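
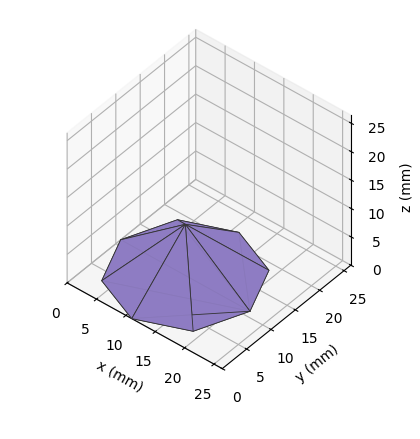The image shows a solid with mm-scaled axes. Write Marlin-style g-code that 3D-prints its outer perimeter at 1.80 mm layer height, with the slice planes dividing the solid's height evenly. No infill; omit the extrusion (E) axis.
Reading the render: the shape is a regular 8-sided pyramid, base circumscribed radius ≈ 11 mm, apex at z ≈ 9 mm (dimensions read to the nearest mm from the axis ticks). For the g-code, the solid's height is divided into equal slices at the stated Δz and each level perimeter traced with G1 moves after a G0 lift.

; perimeter-only toolpath
G21 ; units = mm
G90 ; absolute positioning
G28 ; home
; layer 1
G0 Z1.80
G0 X19.80 Y11.00
G1 X17.22 Y17.22
G1 X11.00 Y19.80
G1 X4.78 Y17.22
G1 X2.20 Y11.00
G1 X4.78 Y4.78
G1 X11.00 Y2.20
G1 X17.22 Y4.78
G1 X19.80 Y11.00
; layer 2
G0 Z3.60
G0 X17.60 Y11.00
G1 X15.67 Y15.67
G1 X11.00 Y17.60
G1 X6.33 Y15.67
G1 X4.40 Y11.00
G1 X6.33 Y6.33
G1 X11.00 Y4.40
G1 X15.67 Y6.33
G1 X17.60 Y11.00
; layer 3
G0 Z5.40
G0 X15.40 Y11.00
G1 X14.11 Y14.11
G1 X11.00 Y15.40
G1 X7.89 Y14.11
G1 X6.60 Y11.00
G1 X7.89 Y7.89
G1 X11.00 Y6.60
G1 X14.11 Y7.89
G1 X15.40 Y11.00
; layer 4
G0 Z7.20
G0 X13.20 Y11.00
G1 X12.56 Y12.56
G1 X11.00 Y13.20
G1 X9.44 Y12.56
G1 X8.80 Y11.00
G1 X9.44 Y9.44
G1 X11.00 Y8.80
G1 X12.56 Y9.44
G1 X13.20 Y11.00
M2 ; end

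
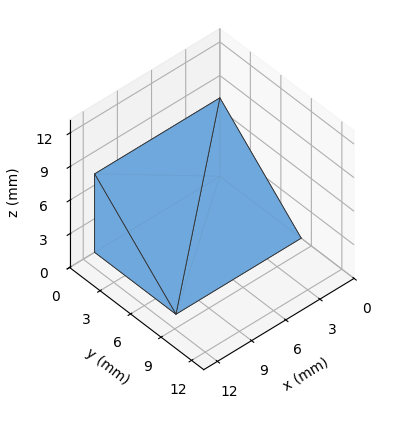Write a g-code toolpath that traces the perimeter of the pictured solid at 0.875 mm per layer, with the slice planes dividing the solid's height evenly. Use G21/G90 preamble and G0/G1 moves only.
Reading the render: the shape is a wedge (ramp): 11 × 8 mm base, rising to 7 mm along the y=0 edge and sloping linearly to z=0 at y=8 (dimensions read to the nearest mm from the axis ticks). For the g-code, the solid's height is divided into equal slices at the stated Δz and each level perimeter traced with G1 moves after a G0 lift.

; perimeter-only toolpath
G21 ; units = mm
G90 ; absolute positioning
G28 ; home
; layer 1
G0 Z0.875
G0 X0.000 Y0.000
G1 X11.000 Y0.000
G1 X11.000 Y7.000
G1 X0.000 Y7.000
G1 X0.000 Y0.000
; layer 2
G0 Z1.750
G0 X0.000 Y0.000
G1 X11.000 Y0.000
G1 X11.000 Y6.000
G1 X0.000 Y6.000
G1 X0.000 Y0.000
; layer 3
G0 Z2.625
G0 X0.000 Y0.000
G1 X11.000 Y0.000
G1 X11.000 Y5.000
G1 X0.000 Y5.000
G1 X0.000 Y0.000
; layer 4
G0 Z3.500
G0 X0.000 Y0.000
G1 X11.000 Y0.000
G1 X11.000 Y4.000
G1 X0.000 Y4.000
G1 X0.000 Y0.000
; layer 5
G0 Z4.375
G0 X0.000 Y0.000
G1 X11.000 Y0.000
G1 X11.000 Y3.000
G1 X0.000 Y3.000
G1 X0.000 Y0.000
; layer 6
G0 Z5.250
G0 X0.000 Y0.000
G1 X11.000 Y0.000
G1 X11.000 Y2.000
G1 X0.000 Y2.000
G1 X0.000 Y0.000
; layer 7
G0 Z6.125
G0 X0.000 Y0.000
G1 X11.000 Y0.000
G1 X11.000 Y1.000
G1 X0.000 Y1.000
G1 X0.000 Y0.000
M2 ; end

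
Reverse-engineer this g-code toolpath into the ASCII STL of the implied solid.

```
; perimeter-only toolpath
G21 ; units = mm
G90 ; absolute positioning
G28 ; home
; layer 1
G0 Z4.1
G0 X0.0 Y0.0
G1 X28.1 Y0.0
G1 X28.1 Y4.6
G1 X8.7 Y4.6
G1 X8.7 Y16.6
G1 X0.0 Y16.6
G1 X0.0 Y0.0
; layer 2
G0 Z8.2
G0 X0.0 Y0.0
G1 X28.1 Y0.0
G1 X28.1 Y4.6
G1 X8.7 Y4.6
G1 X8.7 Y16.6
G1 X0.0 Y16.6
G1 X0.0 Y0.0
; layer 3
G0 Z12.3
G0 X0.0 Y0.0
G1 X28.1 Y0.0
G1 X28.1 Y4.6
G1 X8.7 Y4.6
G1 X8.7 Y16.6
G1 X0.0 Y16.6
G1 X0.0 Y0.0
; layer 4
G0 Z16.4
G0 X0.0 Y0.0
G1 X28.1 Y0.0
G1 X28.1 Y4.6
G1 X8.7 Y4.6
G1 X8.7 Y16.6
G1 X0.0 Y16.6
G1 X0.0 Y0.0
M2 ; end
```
solid part
  facet normal 0.0000 0.0000 -1.0000
    outer loop
      vertex 28.1 4.6 0.0
      vertex 28.1 0.0 0.0
      vertex 0.0 0.0 0.0
    endloop
  endfacet
  facet normal 0.0000 0.0000 -1.0000
    outer loop
      vertex 8.7 4.6 0.0
      vertex 28.1 4.6 0.0
      vertex 0.0 0.0 0.0
    endloop
  endfacet
  facet normal 0.0000 0.0000 -1.0000
    outer loop
      vertex 8.7 16.6 0.0
      vertex 8.7 4.6 0.0
      vertex 0.0 0.0 0.0
    endloop
  endfacet
  facet normal 0.0000 0.0000 -1.0000
    outer loop
      vertex 0.0 16.6 0.0
      vertex 8.7 16.6 0.0
      vertex 0.0 0.0 0.0
    endloop
  endfacet
  facet normal 0.0000 0.0000 1.0000
    outer loop
      vertex 0.0 0.0 16.4
      vertex 28.1 0.0 16.4
      vertex 28.1 4.6 16.4
    endloop
  endfacet
  facet normal 0.0000 0.0000 1.0000
    outer loop
      vertex 0.0 0.0 16.4
      vertex 28.1 4.6 16.4
      vertex 8.7 4.6 16.4
    endloop
  endfacet
  facet normal 0.0000 0.0000 1.0000
    outer loop
      vertex 0.0 0.0 16.4
      vertex 8.7 4.6 16.4
      vertex 8.7 16.6 16.4
    endloop
  endfacet
  facet normal 0.0000 0.0000 1.0000
    outer loop
      vertex 0.0 0.0 16.4
      vertex 8.7 16.6 16.4
      vertex 0.0 16.6 16.4
    endloop
  endfacet
  facet normal 0.0000 -1.0000 0.0000
    outer loop
      vertex 0.0 0.0 0.0
      vertex 28.1 0.0 0.0
      vertex 28.1 0.0 16.4
    endloop
  endfacet
  facet normal 0.0000 -1.0000 0.0000
    outer loop
      vertex 0.0 0.0 0.0
      vertex 28.1 0.0 16.4
      vertex 0.0 0.0 16.4
    endloop
  endfacet
  facet normal 1.0000 0.0000 0.0000
    outer loop
      vertex 28.1 0.0 0.0
      vertex 28.1 4.6 0.0
      vertex 28.1 4.6 16.4
    endloop
  endfacet
  facet normal 1.0000 0.0000 0.0000
    outer loop
      vertex 28.1 0.0 0.0
      vertex 28.1 4.6 16.4
      vertex 28.1 0.0 16.4
    endloop
  endfacet
  facet normal 0.0000 1.0000 0.0000
    outer loop
      vertex 28.1 4.6 0.0
      vertex 8.7 4.6 0.0
      vertex 8.7 4.6 16.4
    endloop
  endfacet
  facet normal 0.0000 1.0000 0.0000
    outer loop
      vertex 28.1 4.6 0.0
      vertex 8.7 4.6 16.4
      vertex 28.1 4.6 16.4
    endloop
  endfacet
  facet normal 1.0000 0.0000 0.0000
    outer loop
      vertex 8.7 4.6 0.0
      vertex 8.7 16.6 0.0
      vertex 8.7 16.6 16.4
    endloop
  endfacet
  facet normal 1.0000 0.0000 0.0000
    outer loop
      vertex 8.7 4.6 0.0
      vertex 8.7 16.6 16.4
      vertex 8.7 4.6 16.4
    endloop
  endfacet
  facet normal 0.0000 1.0000 0.0000
    outer loop
      vertex 8.7 16.6 0.0
      vertex 0.0 16.6 0.0
      vertex 0.0 16.6 16.4
    endloop
  endfacet
  facet normal 0.0000 1.0000 0.0000
    outer loop
      vertex 8.7 16.6 0.0
      vertex 0.0 16.6 16.4
      vertex 8.7 16.6 16.4
    endloop
  endfacet
  facet normal -1.0000 0.0000 0.0000
    outer loop
      vertex 0.0 16.6 0.0
      vertex 0.0 0.0 0.0
      vertex 0.0 0.0 16.4
    endloop
  endfacet
  facet normal -1.0000 0.0000 0.0000
    outer loop
      vertex 0.0 16.6 0.0
      vertex 0.0 0.0 16.4
      vertex 0.0 16.6 16.4
    endloop
  endfacet
endsolid part

The G0 Z moves step by Δz≈4.1 mm. Every layer's G1 loop is the same polygon, so the solid is a straight extrusion of it from z=0 to z≈16.4. Closing with flat bottom and top caps and triangulating gives 20 facets — an L-shaped prism: outer 28.1 × 16.6 mm, arm thicknesses ≈ 4.6 mm (horizontal) and 8.7 mm (vertical), extruded 16.4 mm in z.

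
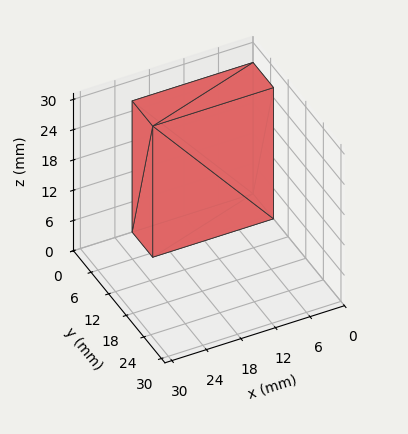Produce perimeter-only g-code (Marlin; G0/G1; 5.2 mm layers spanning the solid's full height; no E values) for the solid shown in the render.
Reading the render: the shape is a rectangular box, roughly 21 × 7 mm footprint and 26 mm tall (dimensions read to the nearest mm from the axis ticks). For the g-code, the solid's height is divided into equal slices at the stated Δz and each level perimeter traced with G1 moves after a G0 lift.

; perimeter-only toolpath
G21 ; units = mm
G90 ; absolute positioning
G28 ; home
; layer 1
G0 Z5.2
G0 X0.0 Y0.0
G1 X21.0 Y0.0
G1 X21.0 Y7.0
G1 X0.0 Y7.0
G1 X0.0 Y0.0
; layer 2
G0 Z10.4
G0 X0.0 Y0.0
G1 X21.0 Y0.0
G1 X21.0 Y7.0
G1 X0.0 Y7.0
G1 X0.0 Y0.0
; layer 3
G0 Z15.6
G0 X0.0 Y0.0
G1 X21.0 Y0.0
G1 X21.0 Y7.0
G1 X0.0 Y7.0
G1 X0.0 Y0.0
; layer 4
G0 Z20.8
G0 X0.0 Y0.0
G1 X21.0 Y0.0
G1 X21.0 Y7.0
G1 X0.0 Y7.0
G1 X0.0 Y0.0
; layer 5
G0 Z26.0
G0 X0.0 Y0.0
G1 X21.0 Y0.0
G1 X21.0 Y7.0
G1 X0.0 Y7.0
G1 X0.0 Y0.0
M2 ; end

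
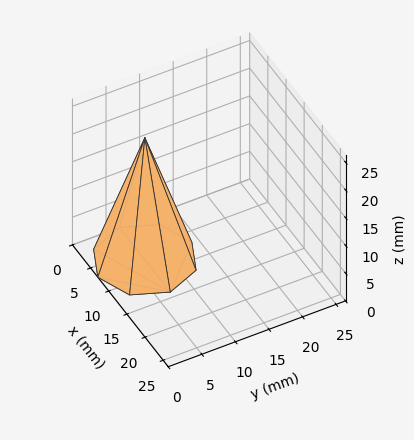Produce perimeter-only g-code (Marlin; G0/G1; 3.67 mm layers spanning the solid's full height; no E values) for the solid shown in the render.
Reading the render: the shape is a regular 8-sided pyramid, base circumscribed radius ≈ 7 mm, apex at z ≈ 22 mm (dimensions read to the nearest mm from the axis ticks). For the g-code, the solid's height is divided into equal slices at the stated Δz and each level perimeter traced with G1 moves after a G0 lift.

; perimeter-only toolpath
G21 ; units = mm
G90 ; absolute positioning
G28 ; home
; layer 1
G0 Z3.67
G0 X12.83 Y7.00
G1 X11.12 Y11.12
G1 X7.00 Y12.83
G1 X2.88 Y11.12
G1 X1.17 Y7.00
G1 X2.88 Y2.88
G1 X7.00 Y1.17
G1 X11.12 Y2.88
G1 X12.83 Y7.00
; layer 2
G0 Z7.33
G0 X11.67 Y7.00
G1 X10.30 Y10.30
G1 X7.00 Y11.67
G1 X3.70 Y10.30
G1 X2.33 Y7.00
G1 X3.70 Y3.70
G1 X7.00 Y2.33
G1 X10.30 Y3.70
G1 X11.67 Y7.00
; layer 3
G0 Z11.00
G0 X10.50 Y7.00
G1 X9.47 Y9.47
G1 X7.00 Y10.50
G1 X4.53 Y9.47
G1 X3.50 Y7.00
G1 X4.53 Y4.53
G1 X7.00 Y3.50
G1 X9.47 Y4.53
G1 X10.50 Y7.00
; layer 4
G0 Z14.67
G0 X9.33 Y7.00
G1 X8.65 Y8.65
G1 X7.00 Y9.33
G1 X5.35 Y8.65
G1 X4.67 Y7.00
G1 X5.35 Y5.35
G1 X7.00 Y4.67
G1 X8.65 Y5.35
G1 X9.33 Y7.00
; layer 5
G0 Z18.33
G0 X8.17 Y7.00
G1 X7.83 Y7.83
G1 X7.00 Y8.17
G1 X6.17 Y7.83
G1 X5.83 Y7.00
G1 X6.17 Y6.17
G1 X7.00 Y5.83
G1 X7.83 Y6.17
G1 X8.17 Y7.00
M2 ; end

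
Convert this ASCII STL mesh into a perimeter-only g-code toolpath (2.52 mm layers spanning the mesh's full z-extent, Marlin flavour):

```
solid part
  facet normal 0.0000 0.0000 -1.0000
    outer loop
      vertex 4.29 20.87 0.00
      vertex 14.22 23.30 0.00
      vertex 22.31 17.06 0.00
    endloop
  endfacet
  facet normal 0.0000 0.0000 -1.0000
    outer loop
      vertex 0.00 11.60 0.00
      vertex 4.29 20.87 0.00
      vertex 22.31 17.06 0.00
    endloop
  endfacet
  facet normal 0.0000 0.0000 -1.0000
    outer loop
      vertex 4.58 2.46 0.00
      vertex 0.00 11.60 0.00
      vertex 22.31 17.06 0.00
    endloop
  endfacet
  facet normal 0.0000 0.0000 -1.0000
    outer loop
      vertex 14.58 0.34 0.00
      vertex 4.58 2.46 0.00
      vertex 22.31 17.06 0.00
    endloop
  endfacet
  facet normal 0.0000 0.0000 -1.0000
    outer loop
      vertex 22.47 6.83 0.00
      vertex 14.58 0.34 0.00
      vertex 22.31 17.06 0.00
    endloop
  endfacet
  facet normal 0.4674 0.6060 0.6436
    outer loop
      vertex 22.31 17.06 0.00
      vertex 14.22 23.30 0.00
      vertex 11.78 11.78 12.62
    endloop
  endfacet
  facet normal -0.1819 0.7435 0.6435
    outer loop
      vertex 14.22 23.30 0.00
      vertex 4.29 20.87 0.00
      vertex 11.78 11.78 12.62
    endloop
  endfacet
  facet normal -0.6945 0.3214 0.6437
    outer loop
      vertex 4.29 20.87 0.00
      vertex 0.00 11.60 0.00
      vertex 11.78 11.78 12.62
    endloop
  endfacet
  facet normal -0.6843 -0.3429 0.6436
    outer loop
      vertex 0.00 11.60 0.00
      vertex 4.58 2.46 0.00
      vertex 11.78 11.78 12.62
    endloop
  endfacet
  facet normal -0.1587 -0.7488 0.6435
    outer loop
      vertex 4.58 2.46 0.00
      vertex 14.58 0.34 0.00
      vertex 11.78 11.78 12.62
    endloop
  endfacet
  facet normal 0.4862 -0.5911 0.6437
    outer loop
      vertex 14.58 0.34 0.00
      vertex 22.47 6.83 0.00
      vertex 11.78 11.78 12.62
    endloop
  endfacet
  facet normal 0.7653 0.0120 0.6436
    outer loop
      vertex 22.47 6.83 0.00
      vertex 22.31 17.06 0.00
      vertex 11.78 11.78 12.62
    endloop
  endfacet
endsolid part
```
; perimeter-only toolpath
G21 ; units = mm
G90 ; absolute positioning
G28 ; home
; layer 1
G0 Z2.52
G0 X20.20 Y16.00
G1 X13.73 Y21.00
G1 X5.79 Y19.05
G1 X2.36 Y11.64
G1 X6.02 Y4.32
G1 X14.02 Y2.63
G1 X20.33 Y7.82
G1 X20.20 Y16.00
; layer 2
G0 Z5.05
G0 X18.10 Y14.95
G1 X13.24 Y18.69
G1 X7.29 Y17.23
G1 X4.71 Y11.67
G1 X7.46 Y6.19
G1 X13.46 Y4.92
G1 X18.19 Y8.81
G1 X18.10 Y14.95
; layer 3
G0 Z7.57
G0 X15.99 Y13.89
G1 X12.76 Y16.39
G1 X8.78 Y15.42
G1 X7.07 Y11.71
G1 X8.90 Y8.05
G1 X12.90 Y7.20
G1 X16.06 Y9.80
G1 X15.99 Y13.89
; layer 4
G0 Z10.10
G0 X13.89 Y12.84
G1 X12.27 Y14.08
G1 X10.28 Y13.60
G1 X9.42 Y11.74
G1 X10.34 Y9.92
G1 X12.34 Y9.49
G1 X13.92 Y10.79
G1 X13.89 Y12.84
M2 ; end

The solid is a regular 7-sided pyramid, base circumscribed radius ≈ 11.8 mm, apex at z ≈ 12.6 mm. Slicing at Δz = 2.52 mm — 5 equal slices spanning the solid's height, so layer i sits at z = i·h/5 — gives 4 non-empty perimeters. Each is a 7-segment closed polygon; G0 lifts to the layer z and rapids to the start vertex, then G1 traces the edges. The cross-section shrinks linearly with z (the slice at the apex is degenerate and omitted).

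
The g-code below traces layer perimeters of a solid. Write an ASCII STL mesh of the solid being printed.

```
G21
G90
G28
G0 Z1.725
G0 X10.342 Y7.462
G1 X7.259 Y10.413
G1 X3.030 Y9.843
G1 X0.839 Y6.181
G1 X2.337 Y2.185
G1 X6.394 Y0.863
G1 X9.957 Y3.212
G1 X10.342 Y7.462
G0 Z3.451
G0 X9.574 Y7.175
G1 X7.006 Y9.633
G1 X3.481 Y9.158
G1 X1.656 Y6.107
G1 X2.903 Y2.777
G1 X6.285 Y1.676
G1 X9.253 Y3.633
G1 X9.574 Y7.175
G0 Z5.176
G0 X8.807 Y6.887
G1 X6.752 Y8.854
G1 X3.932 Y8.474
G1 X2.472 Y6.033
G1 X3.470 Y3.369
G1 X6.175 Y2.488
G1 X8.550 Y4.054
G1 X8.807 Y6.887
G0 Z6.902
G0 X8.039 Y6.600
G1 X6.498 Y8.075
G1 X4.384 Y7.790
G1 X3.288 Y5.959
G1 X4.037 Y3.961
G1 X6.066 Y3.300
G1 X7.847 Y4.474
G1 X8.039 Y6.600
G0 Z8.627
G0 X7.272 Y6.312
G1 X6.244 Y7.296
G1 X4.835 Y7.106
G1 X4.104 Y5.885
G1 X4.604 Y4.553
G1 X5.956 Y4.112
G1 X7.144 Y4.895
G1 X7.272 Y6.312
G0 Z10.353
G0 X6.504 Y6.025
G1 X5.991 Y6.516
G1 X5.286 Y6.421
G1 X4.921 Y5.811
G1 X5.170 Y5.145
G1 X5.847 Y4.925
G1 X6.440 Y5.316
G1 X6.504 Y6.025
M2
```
solid part
  facet normal 0.0000 0.0000 -1.0000
    outer loop
      vertex 2.579 10.527 0.000
      vertex 7.513 11.192 0.000
      vertex 11.109 7.750 0.000
    endloop
  endfacet
  facet normal 0.0000 0.0000 -1.0000
    outer loop
      vertex 0.023 6.255 0.000
      vertex 2.579 10.527 0.000
      vertex 11.109 7.750 0.000
    endloop
  endfacet
  facet normal 0.0000 0.0000 -1.0000
    outer loop
      vertex 1.770 1.593 0.000
      vertex 0.023 6.255 0.000
      vertex 11.109 7.750 0.000
    endloop
  endfacet
  facet normal 0.0000 0.0000 -1.0000
    outer loop
      vertex 6.504 0.051 0.000
      vertex 1.770 1.593 0.000
      vertex 11.109 7.750 0.000
    endloop
  endfacet
  facet normal 0.0000 0.0000 -1.0000
    outer loop
      vertex 10.660 2.791 0.000
      vertex 6.504 0.051 0.000
      vertex 11.109 7.750 0.000
    endloop
  endfacet
  facet normal 0.6357 0.6641 0.3934
    outer loop
      vertex 11.109 7.750 0.000
      vertex 7.513 11.192 0.000
      vertex 5.737 5.737 12.078
    endloop
  endfacet
  facet normal -0.1228 0.9111 0.3934
    outer loop
      vertex 7.513 11.192 0.000
      vertex 2.579 10.527 0.000
      vertex 5.737 5.737 12.078
    endloop
  endfacet
  facet normal -0.7889 0.4720 0.3935
    outer loop
      vertex 2.579 10.527 0.000
      vertex 0.023 6.255 0.000
      vertex 5.737 5.737 12.078
    endloop
  endfacet
  facet normal -0.8609 -0.3226 0.3934
    outer loop
      vertex 0.023 6.255 0.000
      vertex 1.770 1.593 0.000
      vertex 5.737 5.737 12.078
    endloop
  endfacet
  facet normal -0.2847 -0.8741 0.3934
    outer loop
      vertex 1.770 1.593 0.000
      vertex 6.504 0.051 0.000
      vertex 5.737 5.737 12.078
    endloop
  endfacet
  facet normal 0.5060 -0.7675 0.3935
    outer loop
      vertex 6.504 0.051 0.000
      vertex 10.660 2.791 0.000
      vertex 5.737 5.737 12.078
    endloop
  endfacet
  facet normal 0.9156 -0.0829 0.3934
    outer loop
      vertex 10.660 2.791 0.000
      vertex 11.109 7.750 0.000
      vertex 5.737 5.737 12.078
    endloop
  endfacet
endsolid part

The G0 Z moves step by Δz≈1.725 mm. The G1 loops shrink linearly with z, so the solid tapers from its base footprint up to z≈12.1. Closing with a flat bottom cap and the tapered top and triangulating gives 12 facets — a regular 7-sided pyramid, base circumscribed radius ≈ 5.74 mm, apex at z ≈ 12.1 mm.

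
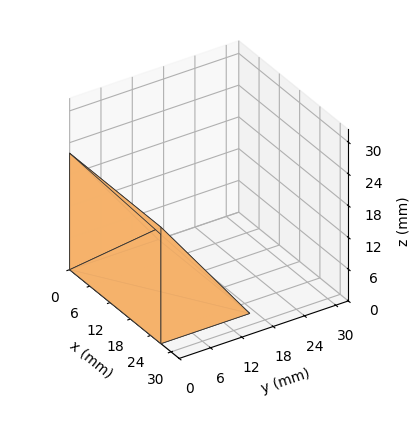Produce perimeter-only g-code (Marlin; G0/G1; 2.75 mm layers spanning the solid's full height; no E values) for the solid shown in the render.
Reading the render: the shape is a wedge (ramp): 27 × 17 mm base, rising to 22 mm along the y=0 edge and sloping linearly to z=0 at y=17 (dimensions read to the nearest mm from the axis ticks). For the g-code, the solid's height is divided into equal slices at the stated Δz and each level perimeter traced with G1 moves after a G0 lift.

; perimeter-only toolpath
G21 ; units = mm
G90 ; absolute positioning
G28 ; home
; layer 1
G0 Z2.75
G0 X0.00 Y0.00
G1 X27.00 Y0.00
G1 X27.00 Y14.88
G1 X0.00 Y14.88
G1 X0.00 Y0.00
; layer 2
G0 Z5.50
G0 X0.00 Y0.00
G1 X27.00 Y0.00
G1 X27.00 Y12.75
G1 X0.00 Y12.75
G1 X0.00 Y0.00
; layer 3
G0 Z8.25
G0 X0.00 Y0.00
G1 X27.00 Y0.00
G1 X27.00 Y10.62
G1 X0.00 Y10.62
G1 X0.00 Y0.00
; layer 4
G0 Z11.00
G0 X0.00 Y0.00
G1 X27.00 Y0.00
G1 X27.00 Y8.50
G1 X0.00 Y8.50
G1 X0.00 Y0.00
; layer 5
G0 Z13.75
G0 X0.00 Y0.00
G1 X27.00 Y0.00
G1 X27.00 Y6.38
G1 X0.00 Y6.38
G1 X0.00 Y0.00
; layer 6
G0 Z16.50
G0 X0.00 Y0.00
G1 X27.00 Y0.00
G1 X27.00 Y4.25
G1 X0.00 Y4.25
G1 X0.00 Y0.00
; layer 7
G0 Z19.25
G0 X0.00 Y0.00
G1 X27.00 Y0.00
G1 X27.00 Y2.12
G1 X0.00 Y2.12
G1 X0.00 Y0.00
M2 ; end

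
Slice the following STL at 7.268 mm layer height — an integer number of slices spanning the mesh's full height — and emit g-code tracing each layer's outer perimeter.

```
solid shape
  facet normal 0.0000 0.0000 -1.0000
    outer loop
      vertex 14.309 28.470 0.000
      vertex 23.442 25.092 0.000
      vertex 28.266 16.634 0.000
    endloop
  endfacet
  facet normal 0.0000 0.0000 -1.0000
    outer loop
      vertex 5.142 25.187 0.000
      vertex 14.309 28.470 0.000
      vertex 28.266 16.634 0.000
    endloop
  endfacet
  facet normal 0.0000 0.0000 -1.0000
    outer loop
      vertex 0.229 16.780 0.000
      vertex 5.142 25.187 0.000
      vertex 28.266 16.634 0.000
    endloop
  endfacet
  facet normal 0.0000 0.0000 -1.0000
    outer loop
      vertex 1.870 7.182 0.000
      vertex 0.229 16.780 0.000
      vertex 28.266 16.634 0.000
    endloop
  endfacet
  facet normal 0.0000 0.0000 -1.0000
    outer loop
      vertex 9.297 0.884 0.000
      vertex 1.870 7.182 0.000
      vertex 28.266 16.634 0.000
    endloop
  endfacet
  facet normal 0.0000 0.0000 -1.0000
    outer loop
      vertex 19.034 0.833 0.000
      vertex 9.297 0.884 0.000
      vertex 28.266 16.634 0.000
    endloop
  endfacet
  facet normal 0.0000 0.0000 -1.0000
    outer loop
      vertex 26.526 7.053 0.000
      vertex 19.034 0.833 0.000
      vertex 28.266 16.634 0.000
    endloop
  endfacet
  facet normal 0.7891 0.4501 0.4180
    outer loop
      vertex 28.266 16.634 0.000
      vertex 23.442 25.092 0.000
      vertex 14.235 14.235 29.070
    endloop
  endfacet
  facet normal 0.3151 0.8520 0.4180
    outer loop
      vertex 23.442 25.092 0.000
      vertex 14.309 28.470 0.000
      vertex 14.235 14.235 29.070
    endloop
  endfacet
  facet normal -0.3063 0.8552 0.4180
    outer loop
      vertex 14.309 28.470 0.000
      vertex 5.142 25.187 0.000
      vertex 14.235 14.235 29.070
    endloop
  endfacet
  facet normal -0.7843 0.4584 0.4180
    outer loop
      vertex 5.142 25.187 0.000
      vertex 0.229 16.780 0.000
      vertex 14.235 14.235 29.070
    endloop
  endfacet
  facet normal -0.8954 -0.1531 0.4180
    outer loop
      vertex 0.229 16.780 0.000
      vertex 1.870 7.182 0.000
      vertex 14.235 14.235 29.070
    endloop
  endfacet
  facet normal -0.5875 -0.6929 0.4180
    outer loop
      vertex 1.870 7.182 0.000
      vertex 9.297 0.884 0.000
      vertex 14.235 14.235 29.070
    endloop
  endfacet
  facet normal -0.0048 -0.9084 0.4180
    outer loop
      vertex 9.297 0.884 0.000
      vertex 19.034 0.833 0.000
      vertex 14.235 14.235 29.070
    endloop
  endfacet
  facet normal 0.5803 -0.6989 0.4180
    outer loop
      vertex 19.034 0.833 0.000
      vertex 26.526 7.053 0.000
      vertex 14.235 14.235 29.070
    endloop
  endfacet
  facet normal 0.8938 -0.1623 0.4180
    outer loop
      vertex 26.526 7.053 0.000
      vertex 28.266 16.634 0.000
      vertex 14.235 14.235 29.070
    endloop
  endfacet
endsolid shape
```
; perimeter-only toolpath
G21 ; units = mm
G90 ; absolute positioning
G28 ; home
; layer 1
G0 Z7.268
G0 X24.758 Y16.034
G1 X21.140 Y22.378
G1 X14.290 Y24.911
G1 X7.415 Y22.449
G1 X3.730 Y16.144
G1 X4.961 Y8.945
G1 X10.532 Y4.222
G1 X17.834 Y4.183
G1 X23.453 Y8.848
G1 X24.758 Y16.034
; layer 2
G0 Z14.535
G0 X21.250 Y15.434
G1 X18.838 Y19.663
G1 X14.272 Y21.352
G1 X9.688 Y19.711
G1 X7.232 Y15.508
G1 X8.053 Y10.709
G1 X11.766 Y7.559
G1 X16.634 Y7.534
G1 X20.380 Y10.644
G1 X21.250 Y15.434
; layer 3
G0 Z21.803
G0 X17.743 Y14.835
G1 X16.537 Y16.949
G1 X14.253 Y17.794
G1 X11.962 Y16.973
G1 X10.734 Y14.871
G1 X11.144 Y12.472
G1 X13.001 Y10.897
G1 X15.435 Y10.885
G1 X17.308 Y12.440
G1 X17.743 Y14.835
M2 ; end

The solid is a regular 9-sided pyramid, base circumscribed radius ≈ 14.2 mm, apex at z ≈ 29.1 mm. Slicing at Δz = 7.268 mm — 4 equal slices spanning the solid's height, so layer i sits at z = i·h/4 — gives 3 non-empty perimeters. Each is a 9-segment closed polygon; G0 lifts to the layer z and rapids to the start vertex, then G1 traces the edges. The cross-section shrinks linearly with z (the slice at the apex is degenerate and omitted).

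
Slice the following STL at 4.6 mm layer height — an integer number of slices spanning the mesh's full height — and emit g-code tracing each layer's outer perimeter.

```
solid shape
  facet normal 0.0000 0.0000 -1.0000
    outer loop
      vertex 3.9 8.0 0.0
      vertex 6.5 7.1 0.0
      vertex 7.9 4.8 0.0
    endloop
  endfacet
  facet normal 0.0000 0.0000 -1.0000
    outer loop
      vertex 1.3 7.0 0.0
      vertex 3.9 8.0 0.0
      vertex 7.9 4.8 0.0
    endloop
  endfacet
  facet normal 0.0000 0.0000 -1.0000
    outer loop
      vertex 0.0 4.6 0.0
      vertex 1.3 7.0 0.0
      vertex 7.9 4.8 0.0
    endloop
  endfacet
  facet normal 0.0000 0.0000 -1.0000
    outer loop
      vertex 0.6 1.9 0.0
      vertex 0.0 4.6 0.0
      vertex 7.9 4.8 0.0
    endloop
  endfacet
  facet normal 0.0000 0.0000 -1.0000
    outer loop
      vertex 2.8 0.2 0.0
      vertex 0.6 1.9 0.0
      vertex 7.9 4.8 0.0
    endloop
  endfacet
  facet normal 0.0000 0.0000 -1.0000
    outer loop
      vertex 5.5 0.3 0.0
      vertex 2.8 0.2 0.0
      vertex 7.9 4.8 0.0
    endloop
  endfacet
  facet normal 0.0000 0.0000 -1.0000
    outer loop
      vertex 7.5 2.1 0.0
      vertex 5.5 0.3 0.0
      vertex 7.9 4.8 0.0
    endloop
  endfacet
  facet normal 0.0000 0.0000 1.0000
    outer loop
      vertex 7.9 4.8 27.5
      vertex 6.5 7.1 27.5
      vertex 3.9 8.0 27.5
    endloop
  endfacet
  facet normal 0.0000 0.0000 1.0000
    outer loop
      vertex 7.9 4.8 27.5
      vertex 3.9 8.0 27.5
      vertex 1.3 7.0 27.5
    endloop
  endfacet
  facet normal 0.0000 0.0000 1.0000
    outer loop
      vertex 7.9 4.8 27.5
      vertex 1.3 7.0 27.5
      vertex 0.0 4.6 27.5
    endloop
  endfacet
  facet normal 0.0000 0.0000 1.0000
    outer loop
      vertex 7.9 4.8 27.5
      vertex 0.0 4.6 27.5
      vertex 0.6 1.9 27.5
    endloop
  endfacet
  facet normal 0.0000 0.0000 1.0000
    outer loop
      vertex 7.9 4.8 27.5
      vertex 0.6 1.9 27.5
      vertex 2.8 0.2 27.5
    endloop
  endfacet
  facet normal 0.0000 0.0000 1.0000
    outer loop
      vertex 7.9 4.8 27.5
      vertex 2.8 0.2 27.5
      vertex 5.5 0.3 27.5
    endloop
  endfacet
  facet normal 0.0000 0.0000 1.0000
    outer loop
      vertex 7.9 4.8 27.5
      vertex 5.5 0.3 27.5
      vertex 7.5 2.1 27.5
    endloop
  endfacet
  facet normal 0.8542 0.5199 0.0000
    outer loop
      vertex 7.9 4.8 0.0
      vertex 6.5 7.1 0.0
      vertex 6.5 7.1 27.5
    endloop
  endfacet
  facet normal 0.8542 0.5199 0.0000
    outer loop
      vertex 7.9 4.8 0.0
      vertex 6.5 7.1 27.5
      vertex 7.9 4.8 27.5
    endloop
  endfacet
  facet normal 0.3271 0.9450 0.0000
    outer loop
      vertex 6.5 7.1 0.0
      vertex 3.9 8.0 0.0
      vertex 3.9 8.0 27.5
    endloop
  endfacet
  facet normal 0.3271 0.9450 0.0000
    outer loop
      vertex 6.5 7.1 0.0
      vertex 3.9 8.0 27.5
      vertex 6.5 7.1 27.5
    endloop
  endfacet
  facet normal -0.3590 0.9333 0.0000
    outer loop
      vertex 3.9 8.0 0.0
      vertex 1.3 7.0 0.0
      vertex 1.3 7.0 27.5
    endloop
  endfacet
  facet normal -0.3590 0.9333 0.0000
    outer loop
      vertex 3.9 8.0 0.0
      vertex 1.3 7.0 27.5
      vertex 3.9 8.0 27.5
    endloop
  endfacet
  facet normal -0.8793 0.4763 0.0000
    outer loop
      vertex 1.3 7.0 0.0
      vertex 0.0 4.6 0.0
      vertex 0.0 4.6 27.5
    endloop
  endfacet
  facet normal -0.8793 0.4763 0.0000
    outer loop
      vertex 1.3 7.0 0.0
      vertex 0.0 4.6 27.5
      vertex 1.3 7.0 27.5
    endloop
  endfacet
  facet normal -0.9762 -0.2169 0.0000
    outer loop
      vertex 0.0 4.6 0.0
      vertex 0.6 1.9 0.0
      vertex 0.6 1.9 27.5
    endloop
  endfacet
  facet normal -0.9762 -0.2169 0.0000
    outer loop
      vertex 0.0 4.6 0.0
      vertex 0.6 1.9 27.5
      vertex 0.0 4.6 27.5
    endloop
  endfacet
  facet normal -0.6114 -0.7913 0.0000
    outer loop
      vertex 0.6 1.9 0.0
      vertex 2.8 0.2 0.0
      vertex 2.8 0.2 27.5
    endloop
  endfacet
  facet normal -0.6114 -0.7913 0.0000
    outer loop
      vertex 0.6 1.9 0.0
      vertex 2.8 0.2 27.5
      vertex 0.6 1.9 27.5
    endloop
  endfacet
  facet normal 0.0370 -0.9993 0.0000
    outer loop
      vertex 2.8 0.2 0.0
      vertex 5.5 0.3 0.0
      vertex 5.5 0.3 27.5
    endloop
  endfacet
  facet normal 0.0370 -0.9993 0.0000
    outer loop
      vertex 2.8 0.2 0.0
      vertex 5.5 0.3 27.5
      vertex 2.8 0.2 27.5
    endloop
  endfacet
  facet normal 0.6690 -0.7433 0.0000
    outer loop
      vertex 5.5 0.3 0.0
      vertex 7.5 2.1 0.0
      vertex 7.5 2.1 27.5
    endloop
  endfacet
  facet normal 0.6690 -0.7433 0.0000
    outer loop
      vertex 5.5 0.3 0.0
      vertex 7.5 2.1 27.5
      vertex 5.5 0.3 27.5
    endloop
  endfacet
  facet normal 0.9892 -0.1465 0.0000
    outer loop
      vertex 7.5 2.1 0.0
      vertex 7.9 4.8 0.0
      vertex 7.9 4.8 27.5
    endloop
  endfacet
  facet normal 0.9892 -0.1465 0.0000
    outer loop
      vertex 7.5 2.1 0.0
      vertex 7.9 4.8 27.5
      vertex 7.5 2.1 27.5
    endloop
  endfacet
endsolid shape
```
; perimeter-only toolpath
G21 ; units = mm
G90 ; absolute positioning
G28 ; home
; layer 1
G0 Z4.6
G0 X7.9 Y4.8
G1 X6.5 Y7.1
G1 X3.9 Y8.0
G1 X1.3 Y7.0
G1 X0.0 Y4.6
G1 X0.6 Y1.9
G1 X2.8 Y0.2
G1 X5.5 Y0.3
G1 X7.5 Y2.1
G1 X7.9 Y4.8
; layer 2
G0 Z9.2
G0 X7.9 Y4.8
G1 X6.5 Y7.1
G1 X3.9 Y8.0
G1 X1.3 Y7.0
G1 X0.0 Y4.6
G1 X0.6 Y1.9
G1 X2.8 Y0.2
G1 X5.5 Y0.3
G1 X7.5 Y2.1
G1 X7.9 Y4.8
; layer 3
G0 Z13.8
G0 X7.9 Y4.8
G1 X6.5 Y7.1
G1 X3.9 Y8.0
G1 X1.3 Y7.0
G1 X0.0 Y4.6
G1 X0.6 Y1.9
G1 X2.8 Y0.2
G1 X5.5 Y0.3
G1 X7.5 Y2.1
G1 X7.9 Y4.8
; layer 4
G0 Z18.3
G0 X7.9 Y4.8
G1 X6.5 Y7.1
G1 X3.9 Y8.0
G1 X1.3 Y7.0
G1 X0.0 Y4.6
G1 X0.6 Y1.9
G1 X2.8 Y0.2
G1 X5.5 Y0.3
G1 X7.5 Y2.1
G1 X7.9 Y4.8
; layer 5
G0 Z22.9
G0 X7.9 Y4.8
G1 X6.5 Y7.1
G1 X3.9 Y8.0
G1 X1.3 Y7.0
G1 X0.0 Y4.6
G1 X0.6 Y1.9
G1 X2.8 Y0.2
G1 X5.5 Y0.3
G1 X7.5 Y2.1
G1 X7.9 Y4.8
; layer 6
G0 Z27.5
G0 X7.9 Y4.8
G1 X6.5 Y7.1
G1 X3.9 Y8.0
G1 X1.3 Y7.0
G1 X0.0 Y4.6
G1 X0.6 Y1.9
G1 X2.8 Y0.2
G1 X5.5 Y0.3
G1 X7.5 Y2.1
G1 X7.9 Y4.8
M2 ; end

The solid is a regular 9-sided prism (a cylinder approximated with 9 flat sides), circumscribed radius ≈ 4 mm, height ≈ 27.5 mm. Slicing at Δz = 4.6 mm — 6 equal slices spanning the solid's height, so layer i sits at z = i·h/6 — gives 6 non-empty perimeters. Each is a 9-segment closed polygon; G0 lifts to the layer z and rapids to the start vertex, then G1 traces the edges.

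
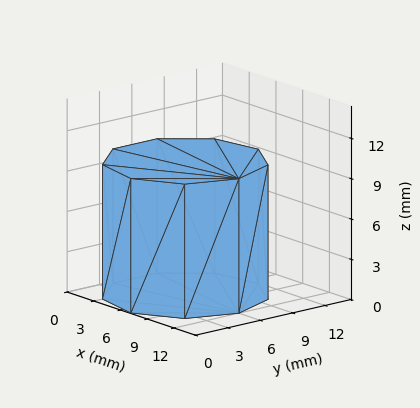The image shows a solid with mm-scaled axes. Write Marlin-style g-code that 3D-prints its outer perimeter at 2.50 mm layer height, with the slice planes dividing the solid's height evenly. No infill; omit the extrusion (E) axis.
Reading the render: the shape is a regular 9-sided prism (a cylinder approximated with 9 flat sides), circumscribed radius ≈ 6 mm, height ≈ 10 mm (dimensions read to the nearest mm from the axis ticks). For the g-code, the solid's height is divided into equal slices at the stated Δz and each level perimeter traced with G1 moves after a G0 lift.

; perimeter-only toolpath
G21 ; units = mm
G90 ; absolute positioning
G28 ; home
; layer 1
G0 Z2.50
G0 X12.00 Y6.00
G1 X10.60 Y9.86
G1 X7.04 Y11.91
G1 X3.00 Y11.20
G1 X0.36 Y8.05
G1 X0.36 Y3.95
G1 X3.00 Y0.80
G1 X7.04 Y0.09
G1 X10.60 Y2.14
G1 X12.00 Y6.00
; layer 2
G0 Z5.00
G0 X12.00 Y6.00
G1 X10.60 Y9.86
G1 X7.04 Y11.91
G1 X3.00 Y11.20
G1 X0.36 Y8.05
G1 X0.36 Y3.95
G1 X3.00 Y0.80
G1 X7.04 Y0.09
G1 X10.60 Y2.14
G1 X12.00 Y6.00
; layer 3
G0 Z7.50
G0 X12.00 Y6.00
G1 X10.60 Y9.86
G1 X7.04 Y11.91
G1 X3.00 Y11.20
G1 X0.36 Y8.05
G1 X0.36 Y3.95
G1 X3.00 Y0.80
G1 X7.04 Y0.09
G1 X10.60 Y2.14
G1 X12.00 Y6.00
; layer 4
G0 Z10.00
G0 X12.00 Y6.00
G1 X10.60 Y9.86
G1 X7.04 Y11.91
G1 X3.00 Y11.20
G1 X0.36 Y8.05
G1 X0.36 Y3.95
G1 X3.00 Y0.80
G1 X7.04 Y0.09
G1 X10.60 Y2.14
G1 X12.00 Y6.00
M2 ; end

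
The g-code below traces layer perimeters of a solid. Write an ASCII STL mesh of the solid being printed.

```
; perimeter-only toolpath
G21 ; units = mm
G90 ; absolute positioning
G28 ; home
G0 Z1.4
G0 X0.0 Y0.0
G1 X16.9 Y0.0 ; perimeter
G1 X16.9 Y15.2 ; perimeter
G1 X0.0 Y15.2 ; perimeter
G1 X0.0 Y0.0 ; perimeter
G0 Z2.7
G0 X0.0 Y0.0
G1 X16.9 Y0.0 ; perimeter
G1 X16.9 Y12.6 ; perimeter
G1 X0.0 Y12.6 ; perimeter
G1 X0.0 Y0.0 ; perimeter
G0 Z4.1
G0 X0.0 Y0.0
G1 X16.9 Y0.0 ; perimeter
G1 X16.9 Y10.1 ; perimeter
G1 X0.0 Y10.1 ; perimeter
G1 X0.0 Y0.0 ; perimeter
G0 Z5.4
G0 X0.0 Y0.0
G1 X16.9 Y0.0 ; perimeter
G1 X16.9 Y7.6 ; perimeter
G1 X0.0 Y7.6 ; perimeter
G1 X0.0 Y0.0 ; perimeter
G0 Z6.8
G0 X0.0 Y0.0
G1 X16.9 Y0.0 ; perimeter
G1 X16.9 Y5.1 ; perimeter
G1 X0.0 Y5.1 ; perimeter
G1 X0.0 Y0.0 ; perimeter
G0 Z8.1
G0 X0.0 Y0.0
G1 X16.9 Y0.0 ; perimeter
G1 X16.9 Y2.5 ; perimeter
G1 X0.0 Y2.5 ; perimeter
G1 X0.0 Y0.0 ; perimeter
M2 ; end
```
solid part
  facet normal 0.0000 0.0000 -1.0000
    outer loop
      vertex 16.9 17.7 0.0
      vertex 16.9 0.0 0.0
      vertex 0.0 0.0 0.0
    endloop
  endfacet
  facet normal 0.0000 0.0000 -1.0000
    outer loop
      vertex 0.0 17.7 0.0
      vertex 16.9 17.7 0.0
      vertex 0.0 0.0 0.0
    endloop
  endfacet
  facet normal 0.0000 -1.0000 0.0000
    outer loop
      vertex 0.0 0.0 0.0
      vertex 16.9 0.0 0.0
      vertex 16.9 0.0 9.5
    endloop
  endfacet
  facet normal 0.0000 -1.0000 0.0000
    outer loop
      vertex 0.0 0.0 0.0
      vertex 16.9 0.0 9.5
      vertex 0.0 0.0 9.5
    endloop
  endfacet
  facet normal 0.0000 0.4729 0.8811
    outer loop
      vertex 0.0 0.0 9.5
      vertex 16.9 0.0 9.5
      vertex 16.9 17.7 0.0
    endloop
  endfacet
  facet normal 0.0000 0.4729 0.8811
    outer loop
      vertex 0.0 0.0 9.5
      vertex 16.9 17.7 0.0
      vertex 0.0 17.7 0.0
    endloop
  endfacet
  facet normal -1.0000 0.0000 0.0000
    outer loop
      vertex 0.0 0.0 9.5
      vertex 0.0 17.7 0.0
      vertex 0.0 0.0 0.0
    endloop
  endfacet
  facet normal 1.0000 0.0000 0.0000
    outer loop
      vertex 16.9 0.0 0.0
      vertex 16.9 17.7 0.0
      vertex 16.9 0.0 9.5
    endloop
  endfacet
endsolid part

The G0 Z moves step by Δz≈1.4 mm. The G1 loops shrink linearly with z, so the solid tapers from its base footprint up to z≈9.5. Closing with a flat bottom cap and the tapered top and triangulating gives 8 facets — a wedge (ramp): 16.9 × 17.7 mm base, rising to 9.5 mm along the y=0 edge and sloping linearly to z=0 at y=17.7.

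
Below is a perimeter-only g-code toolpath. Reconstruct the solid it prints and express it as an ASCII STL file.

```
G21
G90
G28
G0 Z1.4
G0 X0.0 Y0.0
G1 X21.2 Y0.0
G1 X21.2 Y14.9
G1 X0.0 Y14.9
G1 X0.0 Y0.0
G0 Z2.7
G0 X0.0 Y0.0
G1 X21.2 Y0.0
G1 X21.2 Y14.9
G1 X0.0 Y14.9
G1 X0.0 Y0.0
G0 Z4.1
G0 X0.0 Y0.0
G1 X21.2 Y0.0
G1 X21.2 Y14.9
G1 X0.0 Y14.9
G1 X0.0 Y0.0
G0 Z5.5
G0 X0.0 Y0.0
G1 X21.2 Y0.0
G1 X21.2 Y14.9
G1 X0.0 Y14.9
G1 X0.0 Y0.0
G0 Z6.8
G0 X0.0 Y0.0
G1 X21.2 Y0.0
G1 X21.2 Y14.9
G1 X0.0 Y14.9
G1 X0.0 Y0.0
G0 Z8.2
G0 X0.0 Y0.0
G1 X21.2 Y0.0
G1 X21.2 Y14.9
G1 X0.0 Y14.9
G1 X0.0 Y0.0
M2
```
solid part
  facet normal 0.0000 0.0000 -1.0000
    outer loop
      vertex 21.2 14.9 0.0
      vertex 21.2 0.0 0.0
      vertex 0.0 0.0 0.0
    endloop
  endfacet
  facet normal 0.0000 0.0000 -1.0000
    outer loop
      vertex 0.0 14.9 0.0
      vertex 21.2 14.9 0.0
      vertex 0.0 0.0 0.0
    endloop
  endfacet
  facet normal 0.0000 0.0000 1.0000
    outer loop
      vertex 0.0 0.0 8.2
      vertex 21.2 0.0 8.2
      vertex 21.2 14.9 8.2
    endloop
  endfacet
  facet normal 0.0000 0.0000 1.0000
    outer loop
      vertex 0.0 0.0 8.2
      vertex 21.2 14.9 8.2
      vertex 0.0 14.9 8.2
    endloop
  endfacet
  facet normal 0.0000 -1.0000 0.0000
    outer loop
      vertex 0.0 0.0 0.0
      vertex 21.2 0.0 0.0
      vertex 21.2 0.0 8.2
    endloop
  endfacet
  facet normal 0.0000 -1.0000 0.0000
    outer loop
      vertex 0.0 0.0 0.0
      vertex 21.2 0.0 8.2
      vertex 0.0 0.0 8.2
    endloop
  endfacet
  facet normal 0.0000 1.0000 0.0000
    outer loop
      vertex 21.2 14.9 8.2
      vertex 21.2 14.9 0.0
      vertex 0.0 14.9 0.0
    endloop
  endfacet
  facet normal 0.0000 1.0000 0.0000
    outer loop
      vertex 0.0 14.9 8.2
      vertex 21.2 14.9 8.2
      vertex 0.0 14.9 0.0
    endloop
  endfacet
  facet normal -1.0000 0.0000 0.0000
    outer loop
      vertex 0.0 14.9 8.2
      vertex 0.0 14.9 0.0
      vertex 0.0 0.0 0.0
    endloop
  endfacet
  facet normal -1.0000 0.0000 0.0000
    outer loop
      vertex 0.0 0.0 8.2
      vertex 0.0 14.9 8.2
      vertex 0.0 0.0 0.0
    endloop
  endfacet
  facet normal 1.0000 0.0000 0.0000
    outer loop
      vertex 21.2 0.0 0.0
      vertex 21.2 14.9 0.0
      vertex 21.2 14.9 8.2
    endloop
  endfacet
  facet normal 1.0000 0.0000 0.0000
    outer loop
      vertex 21.2 0.0 0.0
      vertex 21.2 14.9 8.2
      vertex 21.2 0.0 8.2
    endloop
  endfacet
endsolid part

The G0 Z moves step by Δz≈1.4 mm. Every layer's G1 loop is the same polygon, so the solid is a straight extrusion of it from z=0 to z≈8.2. Closing with flat bottom and top caps and triangulating gives 12 facets — a rectangular box, roughly 21.2 × 14.9 mm footprint and 8.2 mm tall.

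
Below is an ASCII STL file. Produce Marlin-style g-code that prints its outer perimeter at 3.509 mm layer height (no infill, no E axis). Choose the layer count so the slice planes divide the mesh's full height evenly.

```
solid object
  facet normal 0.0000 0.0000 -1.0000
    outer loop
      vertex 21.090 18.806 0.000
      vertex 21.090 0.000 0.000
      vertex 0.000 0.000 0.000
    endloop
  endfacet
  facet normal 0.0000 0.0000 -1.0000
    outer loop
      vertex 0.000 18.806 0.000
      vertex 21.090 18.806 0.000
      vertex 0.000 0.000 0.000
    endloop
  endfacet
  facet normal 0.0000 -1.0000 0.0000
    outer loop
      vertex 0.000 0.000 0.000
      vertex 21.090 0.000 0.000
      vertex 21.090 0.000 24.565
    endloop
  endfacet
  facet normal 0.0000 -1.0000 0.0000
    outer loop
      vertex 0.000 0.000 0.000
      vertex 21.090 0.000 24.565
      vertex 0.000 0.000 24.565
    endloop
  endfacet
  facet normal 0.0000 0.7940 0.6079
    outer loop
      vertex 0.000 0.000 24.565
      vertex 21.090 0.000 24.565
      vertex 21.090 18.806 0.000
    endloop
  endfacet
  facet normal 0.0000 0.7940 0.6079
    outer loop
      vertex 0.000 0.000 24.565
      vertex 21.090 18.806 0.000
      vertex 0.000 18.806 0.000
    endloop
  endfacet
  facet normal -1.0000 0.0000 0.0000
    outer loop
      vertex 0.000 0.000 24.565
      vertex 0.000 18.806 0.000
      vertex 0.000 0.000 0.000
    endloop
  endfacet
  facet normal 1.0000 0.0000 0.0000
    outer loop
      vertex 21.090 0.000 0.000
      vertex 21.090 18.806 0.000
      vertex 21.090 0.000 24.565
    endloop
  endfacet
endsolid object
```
; perimeter-only toolpath
G21 ; units = mm
G90 ; absolute positioning
G28 ; home
; layer 1
G0 Z3.509
G0 X0.000 Y0.000
G1 X21.090 Y0.000
G1 X21.090 Y16.119
G1 X0.000 Y16.119
G1 X0.000 Y0.000
; layer 2
G0 Z7.019
G0 X0.000 Y0.000
G1 X21.090 Y0.000
G1 X21.090 Y13.433
G1 X0.000 Y13.433
G1 X0.000 Y0.000
; layer 3
G0 Z10.528
G0 X0.000 Y0.000
G1 X21.090 Y0.000
G1 X21.090 Y10.746
G1 X0.000 Y10.746
G1 X0.000 Y0.000
; layer 4
G0 Z14.037
G0 X0.000 Y0.000
G1 X21.090 Y0.000
G1 X21.090 Y8.060
G1 X0.000 Y8.060
G1 X0.000 Y0.000
; layer 5
G0 Z17.546
G0 X0.000 Y0.000
G1 X21.090 Y0.000
G1 X21.090 Y5.373
G1 X0.000 Y5.373
G1 X0.000 Y0.000
; layer 6
G0 Z21.056
G0 X0.000 Y0.000
G1 X21.090 Y0.000
G1 X21.090 Y2.687
G1 X0.000 Y2.687
G1 X0.000 Y0.000
M2 ; end

The solid is a wedge (ramp): 21.1 × 18.8 mm base, rising to 24.6 mm along the y=0 edge and sloping linearly to z=0 at y=18.8. Slicing at Δz = 3.509 mm — 7 equal slices spanning the solid's height, so layer i sits at z = i·h/7 — gives 6 non-empty perimeters. Each is a 4-segment closed polygon; G0 lifts to the layer z and rapids to the start vertex, then G1 traces the edges. The cross-section shrinks linearly with z (the slice at the apex is degenerate and omitted).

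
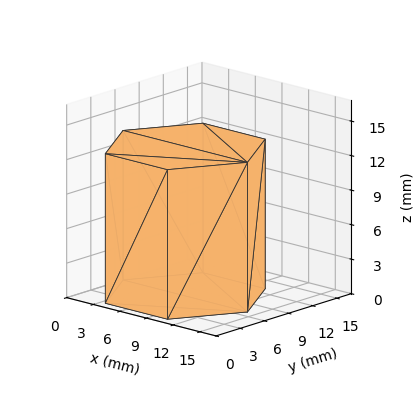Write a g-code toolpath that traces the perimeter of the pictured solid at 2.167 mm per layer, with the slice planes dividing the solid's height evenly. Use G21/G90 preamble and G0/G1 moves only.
Reading the render: the shape is a regular 6-sided prism (a cylinder approximated with 6 flat sides), circumscribed radius ≈ 7 mm, height ≈ 13 mm (dimensions read to the nearest mm from the axis ticks). For the g-code, the solid's height is divided into equal slices at the stated Δz and each level perimeter traced with G1 moves after a G0 lift.

; perimeter-only toolpath
G21 ; units = mm
G90 ; absolute positioning
G28 ; home
; layer 1
G0 Z2.167
G0 X14.000 Y7.000
G1 X10.500 Y13.062
G1 X3.500 Y13.062
G1 X0.000 Y7.000
G1 X3.500 Y0.938
G1 X10.500 Y0.938
G1 X14.000 Y7.000
; layer 2
G0 Z4.333
G0 X14.000 Y7.000
G1 X10.500 Y13.062
G1 X3.500 Y13.062
G1 X0.000 Y7.000
G1 X3.500 Y0.938
G1 X10.500 Y0.938
G1 X14.000 Y7.000
; layer 3
G0 Z6.500
G0 X14.000 Y7.000
G1 X10.500 Y13.062
G1 X3.500 Y13.062
G1 X0.000 Y7.000
G1 X3.500 Y0.938
G1 X10.500 Y0.938
G1 X14.000 Y7.000
; layer 4
G0 Z8.667
G0 X14.000 Y7.000
G1 X10.500 Y13.062
G1 X3.500 Y13.062
G1 X0.000 Y7.000
G1 X3.500 Y0.938
G1 X10.500 Y0.938
G1 X14.000 Y7.000
; layer 5
G0 Z10.833
G0 X14.000 Y7.000
G1 X10.500 Y13.062
G1 X3.500 Y13.062
G1 X0.000 Y7.000
G1 X3.500 Y0.938
G1 X10.500 Y0.938
G1 X14.000 Y7.000
; layer 6
G0 Z13.000
G0 X14.000 Y7.000
G1 X10.500 Y13.062
G1 X3.500 Y13.062
G1 X0.000 Y7.000
G1 X3.500 Y0.938
G1 X10.500 Y0.938
G1 X14.000 Y7.000
M2 ; end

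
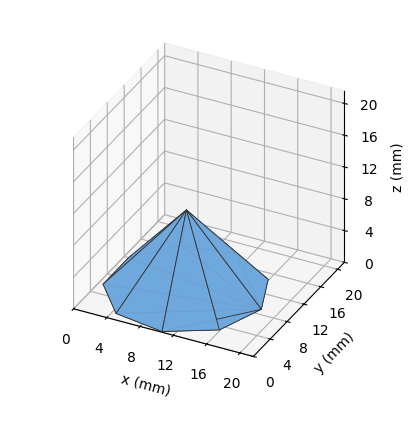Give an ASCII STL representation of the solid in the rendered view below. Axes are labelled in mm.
Reading the render: the shape is a regular 9-sided pyramid, base circumscribed radius ≈ 9 mm, apex at z ≈ 10 mm (dimensions read to the nearest mm from the axis ticks). For the STL, each face is triangulated and given an outward normal.

solid part
  facet normal 0.0000 0.0000 -1.0000
    outer loop
      vertex 10.563 17.863 0.000
      vertex 15.894 14.785 0.000
      vertex 18.000 9.000 0.000
    endloop
  endfacet
  facet normal 0.0000 0.0000 -1.0000
    outer loop
      vertex 4.500 16.794 0.000
      vertex 10.563 17.863 0.000
      vertex 18.000 9.000 0.000
    endloop
  endfacet
  facet normal 0.0000 0.0000 -1.0000
    outer loop
      vertex 0.543 12.078 0.000
      vertex 4.500 16.794 0.000
      vertex 18.000 9.000 0.000
    endloop
  endfacet
  facet normal 0.0000 0.0000 -1.0000
    outer loop
      vertex 0.543 5.922 0.000
      vertex 0.543 12.078 0.000
      vertex 18.000 9.000 0.000
    endloop
  endfacet
  facet normal 0.0000 0.0000 -1.0000
    outer loop
      vertex 4.500 1.206 0.000
      vertex 0.543 5.922 0.000
      vertex 18.000 9.000 0.000
    endloop
  endfacet
  facet normal 0.0000 0.0000 -1.0000
    outer loop
      vertex 10.563 0.137 0.000
      vertex 4.500 1.206 0.000
      vertex 18.000 9.000 0.000
    endloop
  endfacet
  facet normal 0.0000 0.0000 -1.0000
    outer loop
      vertex 15.894 3.215 0.000
      vertex 10.563 0.137 0.000
      vertex 18.000 9.000 0.000
    endloop
  endfacet
  facet normal 0.7175 0.2612 0.6457
    outer loop
      vertex 18.000 9.000 0.000
      vertex 15.894 14.785 0.000
      vertex 9.000 9.000 10.000
    endloop
  endfacet
  facet normal 0.3818 0.6613 0.6457
    outer loop
      vertex 15.894 14.785 0.000
      vertex 10.563 17.863 0.000
      vertex 9.000 9.000 10.000
    endloop
  endfacet
  facet normal -0.1326 0.7520 0.6457
    outer loop
      vertex 10.563 17.863 0.000
      vertex 4.500 16.794 0.000
      vertex 9.000 9.000 10.000
    endloop
  endfacet
  facet normal -0.5849 0.4908 0.6457
    outer loop
      vertex 4.500 16.794 0.000
      vertex 0.543 12.078 0.000
      vertex 9.000 9.000 10.000
    endloop
  endfacet
  facet normal -0.7636 0.0000 0.6457
    outer loop
      vertex 0.543 12.078 0.000
      vertex 0.543 5.922 0.000
      vertex 9.000 9.000 10.000
    endloop
  endfacet
  facet normal -0.5849 -0.4908 0.6457
    outer loop
      vertex 0.543 5.922 0.000
      vertex 4.500 1.206 0.000
      vertex 9.000 9.000 10.000
    endloop
  endfacet
  facet normal -0.1326 -0.7520 0.6457
    outer loop
      vertex 4.500 1.206 0.000
      vertex 10.563 0.137 0.000
      vertex 9.000 9.000 10.000
    endloop
  endfacet
  facet normal 0.3818 -0.6613 0.6457
    outer loop
      vertex 10.563 0.137 0.000
      vertex 15.894 3.215 0.000
      vertex 9.000 9.000 10.000
    endloop
  endfacet
  facet normal 0.7175 -0.2612 0.6457
    outer loop
      vertex 15.894 3.215 0.000
      vertex 18.000 9.000 0.000
      vertex 9.000 9.000 10.000
    endloop
  endfacet
endsolid part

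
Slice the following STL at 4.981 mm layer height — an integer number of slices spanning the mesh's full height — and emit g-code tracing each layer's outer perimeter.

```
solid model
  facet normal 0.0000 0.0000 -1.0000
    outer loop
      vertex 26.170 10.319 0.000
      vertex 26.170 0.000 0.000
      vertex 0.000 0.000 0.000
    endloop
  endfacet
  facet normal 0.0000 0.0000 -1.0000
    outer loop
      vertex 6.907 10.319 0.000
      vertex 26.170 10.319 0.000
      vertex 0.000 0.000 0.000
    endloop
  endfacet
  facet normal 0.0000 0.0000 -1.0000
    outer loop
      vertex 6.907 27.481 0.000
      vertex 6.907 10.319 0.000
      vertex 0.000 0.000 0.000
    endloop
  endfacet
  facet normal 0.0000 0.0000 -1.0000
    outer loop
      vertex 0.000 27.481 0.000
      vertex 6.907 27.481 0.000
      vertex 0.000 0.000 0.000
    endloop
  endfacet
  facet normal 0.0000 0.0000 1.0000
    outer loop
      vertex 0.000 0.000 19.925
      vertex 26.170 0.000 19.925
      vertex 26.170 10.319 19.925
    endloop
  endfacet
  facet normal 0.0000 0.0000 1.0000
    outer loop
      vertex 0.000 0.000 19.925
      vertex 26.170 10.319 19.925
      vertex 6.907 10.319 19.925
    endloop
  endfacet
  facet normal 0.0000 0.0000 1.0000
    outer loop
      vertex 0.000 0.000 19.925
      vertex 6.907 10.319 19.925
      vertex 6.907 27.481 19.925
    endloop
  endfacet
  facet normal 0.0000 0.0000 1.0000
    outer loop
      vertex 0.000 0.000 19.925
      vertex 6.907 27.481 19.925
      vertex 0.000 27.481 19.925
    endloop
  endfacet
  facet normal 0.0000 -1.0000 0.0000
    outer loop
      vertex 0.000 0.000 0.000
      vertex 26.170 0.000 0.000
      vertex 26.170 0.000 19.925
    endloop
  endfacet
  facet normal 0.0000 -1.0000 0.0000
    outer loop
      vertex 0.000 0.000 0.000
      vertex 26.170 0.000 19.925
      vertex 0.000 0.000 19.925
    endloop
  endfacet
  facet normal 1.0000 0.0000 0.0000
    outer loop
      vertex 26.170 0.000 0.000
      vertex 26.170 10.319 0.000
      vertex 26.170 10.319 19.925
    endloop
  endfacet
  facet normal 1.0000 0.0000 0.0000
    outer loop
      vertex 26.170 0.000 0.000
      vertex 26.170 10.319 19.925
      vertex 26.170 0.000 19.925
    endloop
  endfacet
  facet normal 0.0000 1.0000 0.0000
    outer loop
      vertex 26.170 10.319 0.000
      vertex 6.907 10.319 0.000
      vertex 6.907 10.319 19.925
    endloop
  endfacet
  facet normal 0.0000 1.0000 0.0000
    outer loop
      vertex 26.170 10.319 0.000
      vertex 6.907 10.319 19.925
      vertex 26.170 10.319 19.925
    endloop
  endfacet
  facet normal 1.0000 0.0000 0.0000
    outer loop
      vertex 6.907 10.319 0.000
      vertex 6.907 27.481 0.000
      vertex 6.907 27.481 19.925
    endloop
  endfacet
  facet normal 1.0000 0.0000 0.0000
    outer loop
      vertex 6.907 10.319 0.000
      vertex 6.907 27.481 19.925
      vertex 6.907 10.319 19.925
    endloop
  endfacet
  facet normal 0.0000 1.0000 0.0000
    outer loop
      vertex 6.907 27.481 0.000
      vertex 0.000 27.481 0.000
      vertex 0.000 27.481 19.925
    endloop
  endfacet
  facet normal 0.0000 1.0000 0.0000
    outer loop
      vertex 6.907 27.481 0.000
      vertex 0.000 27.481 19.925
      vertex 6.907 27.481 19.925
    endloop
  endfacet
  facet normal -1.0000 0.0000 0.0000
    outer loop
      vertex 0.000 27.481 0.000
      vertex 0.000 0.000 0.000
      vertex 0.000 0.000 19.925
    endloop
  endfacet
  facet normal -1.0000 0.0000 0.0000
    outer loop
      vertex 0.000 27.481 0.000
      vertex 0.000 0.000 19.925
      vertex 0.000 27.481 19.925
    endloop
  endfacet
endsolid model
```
; perimeter-only toolpath
G21 ; units = mm
G90 ; absolute positioning
G28 ; home
; layer 1
G0 Z4.981
G0 X0.000 Y0.000
G1 X26.170 Y0.000
G1 X26.170 Y10.319
G1 X6.907 Y10.319
G1 X6.907 Y27.481
G1 X0.000 Y27.481
G1 X0.000 Y0.000
; layer 2
G0 Z9.963
G0 X0.000 Y0.000
G1 X26.170 Y0.000
G1 X26.170 Y10.319
G1 X6.907 Y10.319
G1 X6.907 Y27.481
G1 X0.000 Y27.481
G1 X0.000 Y0.000
; layer 3
G0 Z14.944
G0 X0.000 Y0.000
G1 X26.170 Y0.000
G1 X26.170 Y10.319
G1 X6.907 Y10.319
G1 X6.907 Y27.481
G1 X0.000 Y27.481
G1 X0.000 Y0.000
; layer 4
G0 Z19.925
G0 X0.000 Y0.000
G1 X26.170 Y0.000
G1 X26.170 Y10.319
G1 X6.907 Y10.319
G1 X6.907 Y27.481
G1 X0.000 Y27.481
G1 X0.000 Y0.000
M2 ; end

The solid is an L-shaped prism: outer 26.2 × 27.5 mm, arm thicknesses ≈ 10.3 mm (horizontal) and 6.91 mm (vertical), extruded 19.9 mm in z. Slicing at Δz = 4.981 mm — 4 equal slices spanning the solid's height, so layer i sits at z = i·h/4 — gives 4 non-empty perimeters. Each is a 6-segment closed polygon; G0 lifts to the layer z and rapids to the start vertex, then G1 traces the edges.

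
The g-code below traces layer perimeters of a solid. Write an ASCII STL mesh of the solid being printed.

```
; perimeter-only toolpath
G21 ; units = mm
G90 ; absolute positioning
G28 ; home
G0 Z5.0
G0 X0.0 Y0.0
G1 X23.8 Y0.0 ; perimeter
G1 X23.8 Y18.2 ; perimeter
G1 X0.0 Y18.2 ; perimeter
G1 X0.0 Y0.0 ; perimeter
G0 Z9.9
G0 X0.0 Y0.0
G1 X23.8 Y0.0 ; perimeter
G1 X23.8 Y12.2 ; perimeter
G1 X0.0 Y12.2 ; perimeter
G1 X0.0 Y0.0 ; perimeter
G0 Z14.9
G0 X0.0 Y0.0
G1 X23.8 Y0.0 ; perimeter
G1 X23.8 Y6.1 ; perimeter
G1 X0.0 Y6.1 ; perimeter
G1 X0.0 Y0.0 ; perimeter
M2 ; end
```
solid part
  facet normal 0.0000 0.0000 -1.0000
    outer loop
      vertex 23.8 24.3 0.0
      vertex 23.8 0.0 0.0
      vertex 0.0 0.0 0.0
    endloop
  endfacet
  facet normal 0.0000 0.0000 -1.0000
    outer loop
      vertex 0.0 24.3 0.0
      vertex 23.8 24.3 0.0
      vertex 0.0 0.0 0.0
    endloop
  endfacet
  facet normal 0.0000 -1.0000 0.0000
    outer loop
      vertex 0.0 0.0 0.0
      vertex 23.8 0.0 0.0
      vertex 23.8 0.0 19.8
    endloop
  endfacet
  facet normal 0.0000 -1.0000 0.0000
    outer loop
      vertex 0.0 0.0 0.0
      vertex 23.8 0.0 19.8
      vertex 0.0 0.0 19.8
    endloop
  endfacet
  facet normal 0.0000 0.6317 0.7752
    outer loop
      vertex 0.0 0.0 19.8
      vertex 23.8 0.0 19.8
      vertex 23.8 24.3 0.0
    endloop
  endfacet
  facet normal 0.0000 0.6317 0.7752
    outer loop
      vertex 0.0 0.0 19.8
      vertex 23.8 24.3 0.0
      vertex 0.0 24.3 0.0
    endloop
  endfacet
  facet normal -1.0000 0.0000 0.0000
    outer loop
      vertex 0.0 0.0 19.8
      vertex 0.0 24.3 0.0
      vertex 0.0 0.0 0.0
    endloop
  endfacet
  facet normal 1.0000 0.0000 0.0000
    outer loop
      vertex 23.8 0.0 0.0
      vertex 23.8 24.3 0.0
      vertex 23.8 0.0 19.8
    endloop
  endfacet
endsolid part

The G0 Z moves step by Δz≈5.0 mm. The G1 loops shrink linearly with z, so the solid tapers from its base footprint up to z≈19.8. Closing with a flat bottom cap and the tapered top and triangulating gives 8 facets — a wedge (ramp): 23.8 × 24.3 mm base, rising to 19.8 mm along the y=0 edge and sloping linearly to z=0 at y=24.3.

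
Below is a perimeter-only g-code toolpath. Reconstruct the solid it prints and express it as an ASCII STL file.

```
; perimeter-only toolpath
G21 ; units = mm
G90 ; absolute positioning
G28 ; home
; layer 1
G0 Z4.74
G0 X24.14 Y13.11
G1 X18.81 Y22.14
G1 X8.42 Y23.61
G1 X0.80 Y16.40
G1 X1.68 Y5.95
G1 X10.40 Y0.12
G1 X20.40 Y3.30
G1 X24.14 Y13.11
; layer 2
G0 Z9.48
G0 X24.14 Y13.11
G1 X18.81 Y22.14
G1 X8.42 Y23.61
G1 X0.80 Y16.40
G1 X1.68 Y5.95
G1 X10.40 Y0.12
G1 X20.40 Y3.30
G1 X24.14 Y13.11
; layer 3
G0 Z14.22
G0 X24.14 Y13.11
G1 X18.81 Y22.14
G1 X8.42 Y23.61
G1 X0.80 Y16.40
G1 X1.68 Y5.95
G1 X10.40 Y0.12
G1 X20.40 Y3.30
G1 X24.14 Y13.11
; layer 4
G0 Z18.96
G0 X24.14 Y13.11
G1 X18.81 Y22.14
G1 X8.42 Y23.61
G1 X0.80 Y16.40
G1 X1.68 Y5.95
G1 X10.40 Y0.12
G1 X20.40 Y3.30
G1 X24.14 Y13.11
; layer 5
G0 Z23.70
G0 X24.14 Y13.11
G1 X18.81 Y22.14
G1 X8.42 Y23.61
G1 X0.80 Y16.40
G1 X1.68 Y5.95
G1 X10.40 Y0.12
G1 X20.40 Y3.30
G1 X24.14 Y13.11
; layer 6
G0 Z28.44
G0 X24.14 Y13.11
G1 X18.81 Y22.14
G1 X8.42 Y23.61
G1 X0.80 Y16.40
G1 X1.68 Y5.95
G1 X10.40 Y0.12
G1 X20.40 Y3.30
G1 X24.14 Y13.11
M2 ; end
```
solid part
  facet normal 0.0000 0.0000 -1.0000
    outer loop
      vertex 8.42 23.61 0.00
      vertex 18.81 22.14 0.00
      vertex 24.14 13.11 0.00
    endloop
  endfacet
  facet normal 0.0000 0.0000 -1.0000
    outer loop
      vertex 0.80 16.40 0.00
      vertex 8.42 23.61 0.00
      vertex 24.14 13.11 0.00
    endloop
  endfacet
  facet normal 0.0000 0.0000 -1.0000
    outer loop
      vertex 1.68 5.95 0.00
      vertex 0.80 16.40 0.00
      vertex 24.14 13.11 0.00
    endloop
  endfacet
  facet normal 0.0000 0.0000 -1.0000
    outer loop
      vertex 10.40 0.12 0.00
      vertex 1.68 5.95 0.00
      vertex 24.14 13.11 0.00
    endloop
  endfacet
  facet normal 0.0000 0.0000 -1.0000
    outer loop
      vertex 20.40 3.30 0.00
      vertex 10.40 0.12 0.00
      vertex 24.14 13.11 0.00
    endloop
  endfacet
  facet normal 0.0000 0.0000 1.0000
    outer loop
      vertex 24.14 13.11 28.44
      vertex 18.81 22.14 28.44
      vertex 8.42 23.61 28.44
    endloop
  endfacet
  facet normal 0.0000 0.0000 1.0000
    outer loop
      vertex 24.14 13.11 28.44
      vertex 8.42 23.61 28.44
      vertex 0.80 16.40 28.44
    endloop
  endfacet
  facet normal 0.0000 0.0000 1.0000
    outer loop
      vertex 24.14 13.11 28.44
      vertex 0.80 16.40 28.44
      vertex 1.68 5.95 28.44
    endloop
  endfacet
  facet normal 0.0000 0.0000 1.0000
    outer loop
      vertex 24.14 13.11 28.44
      vertex 1.68 5.95 28.44
      vertex 10.40 0.12 28.44
    endloop
  endfacet
  facet normal 0.0000 0.0000 1.0000
    outer loop
      vertex 24.14 13.11 28.44
      vertex 10.40 0.12 28.44
      vertex 20.40 3.30 28.44
    endloop
  endfacet
  facet normal 0.8612 0.5083 0.0000
    outer loop
      vertex 24.14 13.11 0.00
      vertex 18.81 22.14 0.00
      vertex 18.81 22.14 28.44
    endloop
  endfacet
  facet normal 0.8612 0.5083 0.0000
    outer loop
      vertex 24.14 13.11 0.00
      vertex 18.81 22.14 28.44
      vertex 24.14 13.11 28.44
    endloop
  endfacet
  facet normal 0.1401 0.9901 0.0000
    outer loop
      vertex 18.81 22.14 0.00
      vertex 8.42 23.61 0.00
      vertex 8.42 23.61 28.44
    endloop
  endfacet
  facet normal 0.1401 0.9901 0.0000
    outer loop
      vertex 18.81 22.14 0.00
      vertex 8.42 23.61 28.44
      vertex 18.81 22.14 28.44
    endloop
  endfacet
  facet normal -0.6873 0.7264 0.0000
    outer loop
      vertex 8.42 23.61 0.00
      vertex 0.80 16.40 0.00
      vertex 0.80 16.40 28.44
    endloop
  endfacet
  facet normal -0.6873 0.7264 0.0000
    outer loop
      vertex 8.42 23.61 0.00
      vertex 0.80 16.40 28.44
      vertex 8.42 23.61 28.44
    endloop
  endfacet
  facet normal -0.9965 -0.0839 0.0000
    outer loop
      vertex 0.80 16.40 0.00
      vertex 1.68 5.95 0.00
      vertex 1.68 5.95 28.44
    endloop
  endfacet
  facet normal -0.9965 -0.0839 0.0000
    outer loop
      vertex 0.80 16.40 0.00
      vertex 1.68 5.95 28.44
      vertex 0.80 16.40 28.44
    endloop
  endfacet
  facet normal -0.5558 -0.8313 0.0000
    outer loop
      vertex 1.68 5.95 0.00
      vertex 10.40 0.12 0.00
      vertex 10.40 0.12 28.44
    endloop
  endfacet
  facet normal -0.5558 -0.8313 0.0000
    outer loop
      vertex 1.68 5.95 0.00
      vertex 10.40 0.12 28.44
      vertex 1.68 5.95 28.44
    endloop
  endfacet
  facet normal 0.3030 -0.9530 0.0000
    outer loop
      vertex 10.40 0.12 0.00
      vertex 20.40 3.30 0.00
      vertex 20.40 3.30 28.44
    endloop
  endfacet
  facet normal 0.3030 -0.9530 0.0000
    outer loop
      vertex 10.40 0.12 0.00
      vertex 20.40 3.30 28.44
      vertex 10.40 0.12 28.44
    endloop
  endfacet
  facet normal 0.9344 -0.3562 0.0000
    outer loop
      vertex 20.40 3.30 0.00
      vertex 24.14 13.11 0.00
      vertex 24.14 13.11 28.44
    endloop
  endfacet
  facet normal 0.9344 -0.3562 0.0000
    outer loop
      vertex 20.40 3.30 0.00
      vertex 24.14 13.11 28.44
      vertex 20.40 3.30 28.44
    endloop
  endfacet
endsolid part

The G0 Z moves step by Δz≈4.74 mm. Every layer's G1 loop is the same polygon, so the solid is a straight extrusion of it from z=0 to z≈28.4. Closing with flat bottom and top caps and triangulating gives 24 facets — a regular 7-sided prism (a cylinder approximated with 7 flat sides), circumscribed radius ≈ 12.1 mm, height ≈ 28.4 mm.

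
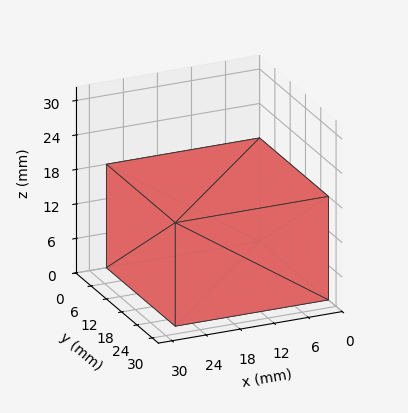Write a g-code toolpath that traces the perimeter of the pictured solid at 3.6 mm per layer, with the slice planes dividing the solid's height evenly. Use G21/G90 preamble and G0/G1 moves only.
Reading the render: the shape is a rectangular box, roughly 27 × 27 mm footprint and 18 mm tall (dimensions read to the nearest mm from the axis ticks). For the g-code, the solid's height is divided into equal slices at the stated Δz and each level perimeter traced with G1 moves after a G0 lift.

; perimeter-only toolpath
G21 ; units = mm
G90 ; absolute positioning
G28 ; home
; layer 1
G0 Z3.6
G0 X0.0 Y0.0
G1 X27.0 Y0.0
G1 X27.0 Y27.0
G1 X0.0 Y27.0
G1 X0.0 Y0.0
; layer 2
G0 Z7.2
G0 X0.0 Y0.0
G1 X27.0 Y0.0
G1 X27.0 Y27.0
G1 X0.0 Y27.0
G1 X0.0 Y0.0
; layer 3
G0 Z10.8
G0 X0.0 Y0.0
G1 X27.0 Y0.0
G1 X27.0 Y27.0
G1 X0.0 Y27.0
G1 X0.0 Y0.0
; layer 4
G0 Z14.4
G0 X0.0 Y0.0
G1 X27.0 Y0.0
G1 X27.0 Y27.0
G1 X0.0 Y27.0
G1 X0.0 Y0.0
; layer 5
G0 Z18.0
G0 X0.0 Y0.0
G1 X27.0 Y0.0
G1 X27.0 Y27.0
G1 X0.0 Y27.0
G1 X0.0 Y0.0
M2 ; end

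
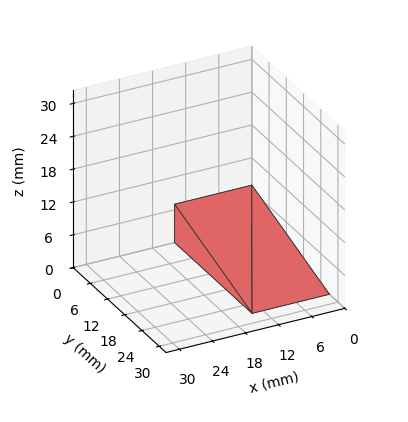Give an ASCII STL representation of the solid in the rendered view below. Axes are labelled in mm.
Reading the render: the shape is a wedge (ramp): 14 × 27 mm base, rising to 7 mm along the y=0 edge and sloping linearly to z=0 at y=27 (dimensions read to the nearest mm from the axis ticks). For the STL, each face is triangulated and given an outward normal.

solid part
  facet normal 0.0000 0.0000 -1.0000
    outer loop
      vertex 14.0 27.0 0.0
      vertex 14.0 0.0 0.0
      vertex 0.0 0.0 0.0
    endloop
  endfacet
  facet normal 0.0000 0.0000 -1.0000
    outer loop
      vertex 0.0 27.0 0.0
      vertex 14.0 27.0 0.0
      vertex 0.0 0.0 0.0
    endloop
  endfacet
  facet normal 0.0000 -1.0000 0.0000
    outer loop
      vertex 0.0 0.0 0.0
      vertex 14.0 0.0 0.0
      vertex 14.0 0.0 7.0
    endloop
  endfacet
  facet normal 0.0000 -1.0000 0.0000
    outer loop
      vertex 0.0 0.0 0.0
      vertex 14.0 0.0 7.0
      vertex 0.0 0.0 7.0
    endloop
  endfacet
  facet normal 0.0000 0.2510 0.9680
    outer loop
      vertex 0.0 0.0 7.0
      vertex 14.0 0.0 7.0
      vertex 14.0 27.0 0.0
    endloop
  endfacet
  facet normal 0.0000 0.2510 0.9680
    outer loop
      vertex 0.0 0.0 7.0
      vertex 14.0 27.0 0.0
      vertex 0.0 27.0 0.0
    endloop
  endfacet
  facet normal -1.0000 0.0000 0.0000
    outer loop
      vertex 0.0 0.0 7.0
      vertex 0.0 27.0 0.0
      vertex 0.0 0.0 0.0
    endloop
  endfacet
  facet normal 1.0000 0.0000 0.0000
    outer loop
      vertex 14.0 0.0 0.0
      vertex 14.0 27.0 0.0
      vertex 14.0 0.0 7.0
    endloop
  endfacet
endsolid part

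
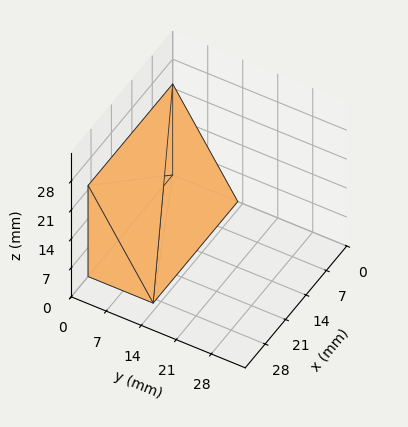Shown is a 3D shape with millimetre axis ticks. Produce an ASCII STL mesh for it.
Reading the render: the shape is a wedge (ramp): 29 × 13 mm base, rising to 22 mm along the y=0 edge and sloping linearly to z=0 at y=13 (dimensions read to the nearest mm from the axis ticks). For the STL, each face is triangulated and given an outward normal.

solid part
  facet normal 0.0000 0.0000 -1.0000
    outer loop
      vertex 29.000 13.000 0.000
      vertex 29.000 0.000 0.000
      vertex 0.000 0.000 0.000
    endloop
  endfacet
  facet normal 0.0000 0.0000 -1.0000
    outer loop
      vertex 0.000 13.000 0.000
      vertex 29.000 13.000 0.000
      vertex 0.000 0.000 0.000
    endloop
  endfacet
  facet normal 0.0000 -1.0000 0.0000
    outer loop
      vertex 0.000 0.000 0.000
      vertex 29.000 0.000 0.000
      vertex 29.000 0.000 22.000
    endloop
  endfacet
  facet normal 0.0000 -1.0000 0.0000
    outer loop
      vertex 0.000 0.000 0.000
      vertex 29.000 0.000 22.000
      vertex 0.000 0.000 22.000
    endloop
  endfacet
  facet normal 0.0000 0.8609 0.5087
    outer loop
      vertex 0.000 0.000 22.000
      vertex 29.000 0.000 22.000
      vertex 29.000 13.000 0.000
    endloop
  endfacet
  facet normal 0.0000 0.8609 0.5087
    outer loop
      vertex 0.000 0.000 22.000
      vertex 29.000 13.000 0.000
      vertex 0.000 13.000 0.000
    endloop
  endfacet
  facet normal -1.0000 0.0000 0.0000
    outer loop
      vertex 0.000 0.000 22.000
      vertex 0.000 13.000 0.000
      vertex 0.000 0.000 0.000
    endloop
  endfacet
  facet normal 1.0000 0.0000 0.0000
    outer loop
      vertex 29.000 0.000 0.000
      vertex 29.000 13.000 0.000
      vertex 29.000 0.000 22.000
    endloop
  endfacet
endsolid part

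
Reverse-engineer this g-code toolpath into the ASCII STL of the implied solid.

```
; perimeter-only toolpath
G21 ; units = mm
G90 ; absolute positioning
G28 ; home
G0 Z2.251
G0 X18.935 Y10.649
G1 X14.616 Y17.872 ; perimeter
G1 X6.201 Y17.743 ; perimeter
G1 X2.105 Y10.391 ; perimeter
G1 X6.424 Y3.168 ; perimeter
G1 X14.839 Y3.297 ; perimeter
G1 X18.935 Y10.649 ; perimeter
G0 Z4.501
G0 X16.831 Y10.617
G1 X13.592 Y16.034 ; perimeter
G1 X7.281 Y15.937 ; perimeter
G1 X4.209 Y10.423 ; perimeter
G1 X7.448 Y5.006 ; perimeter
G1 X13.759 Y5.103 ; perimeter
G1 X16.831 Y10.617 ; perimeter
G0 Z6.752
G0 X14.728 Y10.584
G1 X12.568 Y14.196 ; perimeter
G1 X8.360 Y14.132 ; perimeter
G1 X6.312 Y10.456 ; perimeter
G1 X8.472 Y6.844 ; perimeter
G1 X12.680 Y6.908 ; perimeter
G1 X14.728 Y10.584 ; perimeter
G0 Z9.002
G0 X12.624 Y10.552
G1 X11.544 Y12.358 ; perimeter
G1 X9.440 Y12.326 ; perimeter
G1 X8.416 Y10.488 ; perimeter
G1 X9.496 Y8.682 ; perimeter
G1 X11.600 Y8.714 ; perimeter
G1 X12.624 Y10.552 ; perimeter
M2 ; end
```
solid part
  facet normal 0.0000 0.0000 -1.0000
    outer loop
      vertex 5.121 19.549 0.000
      vertex 15.640 19.710 0.000
      vertex 21.039 10.681 0.000
    endloop
  endfacet
  facet normal 0.0000 0.0000 -1.0000
    outer loop
      vertex 0.001 10.359 0.000
      vertex 5.121 19.549 0.000
      vertex 21.039 10.681 0.000
    endloop
  endfacet
  facet normal 0.0000 0.0000 -1.0000
    outer loop
      vertex 5.400 1.330 0.000
      vertex 0.001 10.359 0.000
      vertex 21.039 10.681 0.000
    endloop
  endfacet
  facet normal 0.0000 0.0000 -1.0000
    outer loop
      vertex 15.919 1.491 0.000
      vertex 5.400 1.330 0.000
      vertex 21.039 10.681 0.000
    endloop
  endfacet
  facet normal 0.6670 0.3989 0.6292
    outer loop
      vertex 21.039 10.681 0.000
      vertex 15.640 19.710 0.000
      vertex 10.520 10.520 11.253
    endloop
  endfacet
  facet normal -0.0119 0.7771 0.6292
    outer loop
      vertex 15.640 19.710 0.000
      vertex 5.121 19.549 0.000
      vertex 10.520 10.520 11.253
    endloop
  endfacet
  facet normal -0.6789 0.3783 0.6292
    outer loop
      vertex 5.121 19.549 0.000
      vertex 0.001 10.359 0.000
      vertex 10.520 10.520 11.253
    endloop
  endfacet
  facet normal -0.6670 -0.3989 0.6292
    outer loop
      vertex 0.001 10.359 0.000
      vertex 5.400 1.330 0.000
      vertex 10.520 10.520 11.253
    endloop
  endfacet
  facet normal 0.0119 -0.7771 0.6292
    outer loop
      vertex 5.400 1.330 0.000
      vertex 15.919 1.491 0.000
      vertex 10.520 10.520 11.253
    endloop
  endfacet
  facet normal 0.6789 -0.3783 0.6292
    outer loop
      vertex 15.919 1.491 0.000
      vertex 21.039 10.681 0.000
      vertex 10.520 10.520 11.253
    endloop
  endfacet
endsolid part

The G0 Z moves step by Δz≈2.251 mm. The G1 loops shrink linearly with z, so the solid tapers from its base footprint up to z≈11.3. Closing with a flat bottom cap and the tapered top and triangulating gives 10 facets — a regular 6-sided pyramid, base circumscribed radius ≈ 10.5 mm, apex at z ≈ 11.3 mm.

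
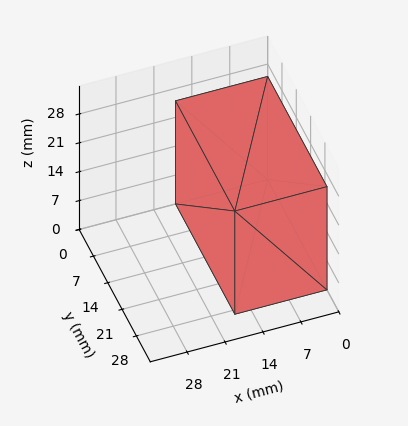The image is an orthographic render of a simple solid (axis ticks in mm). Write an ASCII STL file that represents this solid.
Reading the render: the shape is a rectangular box, roughly 17 × 29 mm footprint and 25 mm tall (dimensions read to the nearest mm from the axis ticks). For the STL, each face is triangulated and given an outward normal.

solid part
  facet normal 0.0000 0.0000 -1.0000
    outer loop
      vertex 17.00 29.00 0.00
      vertex 17.00 0.00 0.00
      vertex 0.00 0.00 0.00
    endloop
  endfacet
  facet normal 0.0000 0.0000 -1.0000
    outer loop
      vertex 0.00 29.00 0.00
      vertex 17.00 29.00 0.00
      vertex 0.00 0.00 0.00
    endloop
  endfacet
  facet normal 0.0000 0.0000 1.0000
    outer loop
      vertex 0.00 0.00 25.00
      vertex 17.00 0.00 25.00
      vertex 17.00 29.00 25.00
    endloop
  endfacet
  facet normal 0.0000 0.0000 1.0000
    outer loop
      vertex 0.00 0.00 25.00
      vertex 17.00 29.00 25.00
      vertex 0.00 29.00 25.00
    endloop
  endfacet
  facet normal 0.0000 -1.0000 0.0000
    outer loop
      vertex 0.00 0.00 0.00
      vertex 17.00 0.00 0.00
      vertex 17.00 0.00 25.00
    endloop
  endfacet
  facet normal 0.0000 -1.0000 0.0000
    outer loop
      vertex 0.00 0.00 0.00
      vertex 17.00 0.00 25.00
      vertex 0.00 0.00 25.00
    endloop
  endfacet
  facet normal 0.0000 1.0000 0.0000
    outer loop
      vertex 17.00 29.00 25.00
      vertex 17.00 29.00 0.00
      vertex 0.00 29.00 0.00
    endloop
  endfacet
  facet normal 0.0000 1.0000 0.0000
    outer loop
      vertex 0.00 29.00 25.00
      vertex 17.00 29.00 25.00
      vertex 0.00 29.00 0.00
    endloop
  endfacet
  facet normal -1.0000 0.0000 0.0000
    outer loop
      vertex 0.00 29.00 25.00
      vertex 0.00 29.00 0.00
      vertex 0.00 0.00 0.00
    endloop
  endfacet
  facet normal -1.0000 0.0000 0.0000
    outer loop
      vertex 0.00 0.00 25.00
      vertex 0.00 29.00 25.00
      vertex 0.00 0.00 0.00
    endloop
  endfacet
  facet normal 1.0000 0.0000 0.0000
    outer loop
      vertex 17.00 0.00 0.00
      vertex 17.00 29.00 0.00
      vertex 17.00 29.00 25.00
    endloop
  endfacet
  facet normal 1.0000 0.0000 0.0000
    outer loop
      vertex 17.00 0.00 0.00
      vertex 17.00 29.00 25.00
      vertex 17.00 0.00 25.00
    endloop
  endfacet
endsolid part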